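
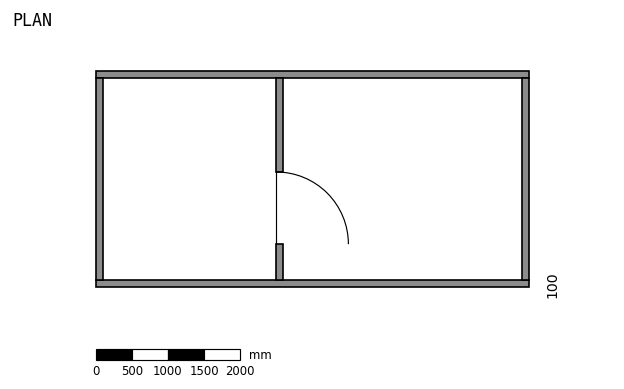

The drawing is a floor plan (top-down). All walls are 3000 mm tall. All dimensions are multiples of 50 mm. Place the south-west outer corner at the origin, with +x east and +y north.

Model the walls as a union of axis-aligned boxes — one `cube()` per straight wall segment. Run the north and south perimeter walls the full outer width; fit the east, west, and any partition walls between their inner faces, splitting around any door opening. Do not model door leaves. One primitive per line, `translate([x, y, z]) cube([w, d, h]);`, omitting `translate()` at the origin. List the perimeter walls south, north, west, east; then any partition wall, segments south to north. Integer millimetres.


cube([6000, 100, 3000]);
translate([0, 2900, 0]) cube([6000, 100, 3000]);
translate([0, 100, 0]) cube([100, 2800, 3000]);
translate([5900, 100, 0]) cube([100, 2800, 3000]);
translate([2500, 100, 0]) cube([100, 500, 3000]);
translate([2500, 1600, 0]) cube([100, 1300, 3000]);


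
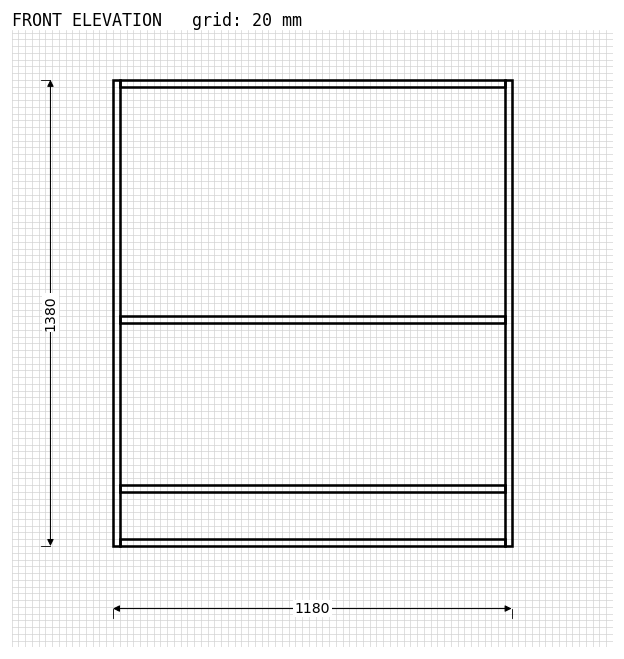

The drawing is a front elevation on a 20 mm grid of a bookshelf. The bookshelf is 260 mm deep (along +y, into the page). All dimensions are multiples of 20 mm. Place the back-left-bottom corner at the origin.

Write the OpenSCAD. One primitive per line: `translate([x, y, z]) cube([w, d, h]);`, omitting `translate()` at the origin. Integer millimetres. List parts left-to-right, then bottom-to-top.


cube([20, 260, 1380]);
translate([20, 0, 0]) cube([1140, 260, 20]);
translate([20, 0, 160]) cube([1140, 260, 20]);
translate([20, 0, 660]) cube([1140, 260, 20]);
translate([20, 0, 1360]) cube([1140, 260, 20]);
translate([1160, 0, 0]) cube([20, 260, 1380]);


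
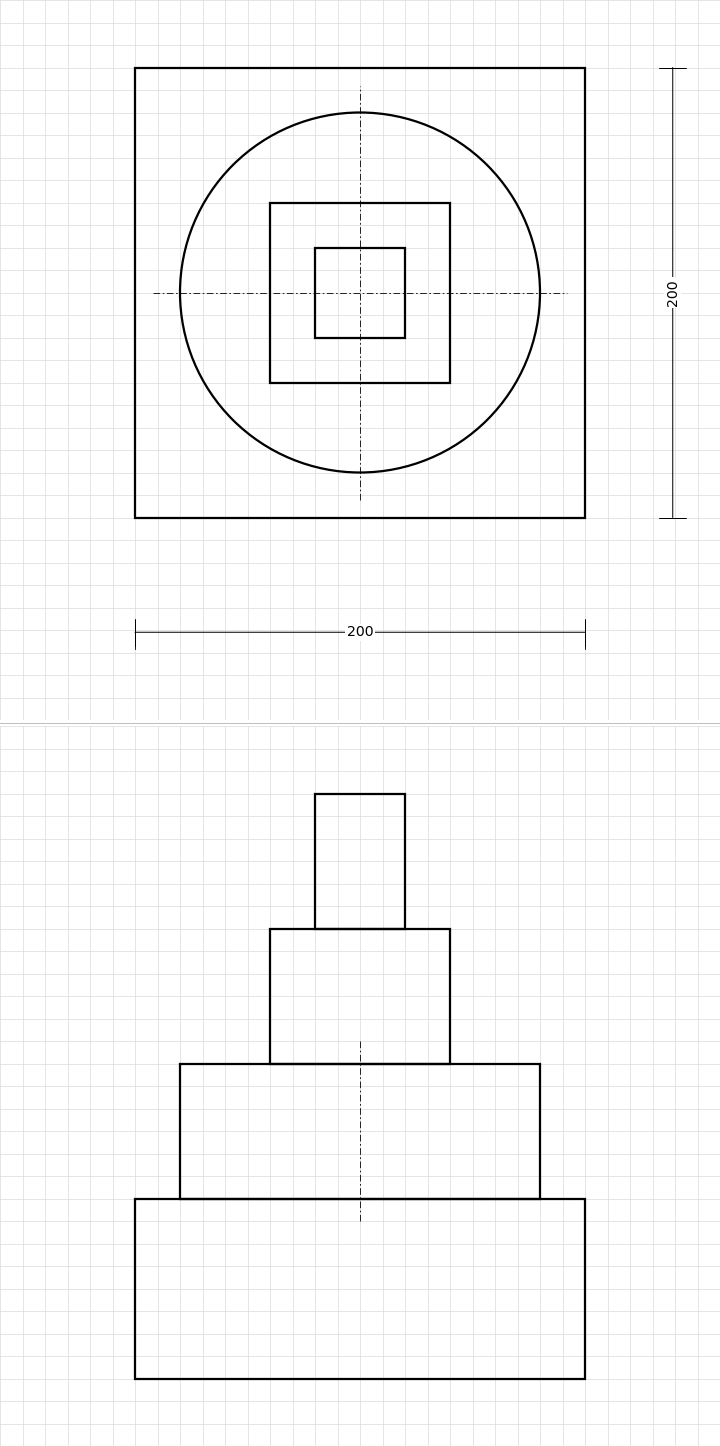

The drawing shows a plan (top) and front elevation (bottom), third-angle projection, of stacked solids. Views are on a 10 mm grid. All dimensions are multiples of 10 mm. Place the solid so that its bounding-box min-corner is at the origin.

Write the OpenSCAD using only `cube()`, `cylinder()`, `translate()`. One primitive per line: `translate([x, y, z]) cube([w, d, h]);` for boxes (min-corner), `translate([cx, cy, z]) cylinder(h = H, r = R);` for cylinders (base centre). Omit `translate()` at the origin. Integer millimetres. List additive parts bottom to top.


cube([200, 200, 80]);
translate([100, 100, 80]) cylinder(h = 60, r = 80);
translate([60, 60, 140]) cube([80, 80, 60]);
translate([80, 80, 200]) cube([40, 40, 60]);


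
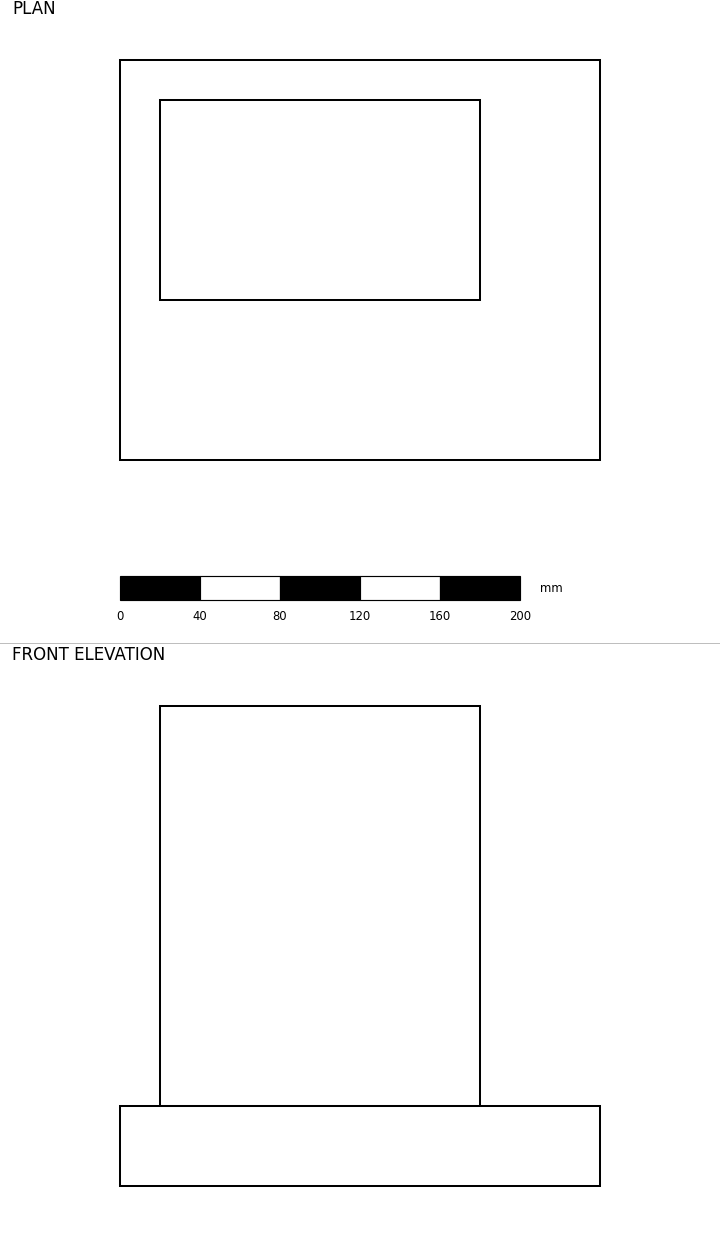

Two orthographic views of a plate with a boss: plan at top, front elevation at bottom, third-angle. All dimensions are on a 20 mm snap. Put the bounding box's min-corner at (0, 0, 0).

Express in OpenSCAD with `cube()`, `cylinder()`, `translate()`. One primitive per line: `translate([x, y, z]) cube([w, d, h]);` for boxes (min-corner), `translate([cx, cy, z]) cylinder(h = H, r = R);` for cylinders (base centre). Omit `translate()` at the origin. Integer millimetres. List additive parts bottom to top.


cube([240, 200, 40]);
translate([20, 80, 40]) cube([160, 100, 200]);


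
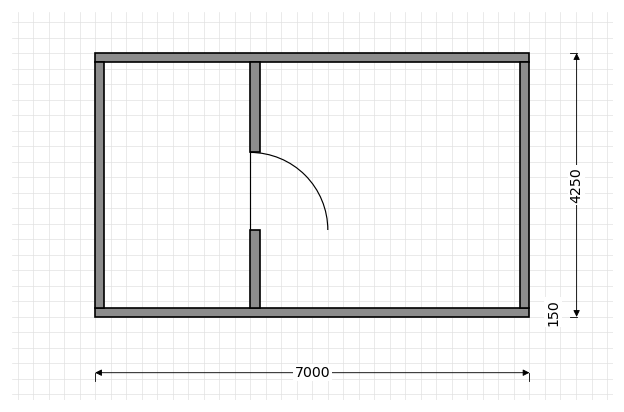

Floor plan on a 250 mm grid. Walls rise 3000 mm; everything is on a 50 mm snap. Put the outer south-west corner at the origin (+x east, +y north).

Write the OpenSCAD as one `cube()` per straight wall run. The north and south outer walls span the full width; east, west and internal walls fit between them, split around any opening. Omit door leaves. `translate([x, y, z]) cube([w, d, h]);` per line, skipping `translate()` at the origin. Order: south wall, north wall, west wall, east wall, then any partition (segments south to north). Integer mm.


cube([7000, 150, 3000]);
translate([0, 4100, 0]) cube([7000, 150, 3000]);
translate([0, 150, 0]) cube([150, 3950, 3000]);
translate([6850, 150, 0]) cube([150, 3950, 3000]);
translate([2500, 150, 0]) cube([150, 1250, 3000]);
translate([2500, 2650, 0]) cube([150, 1450, 3000]);


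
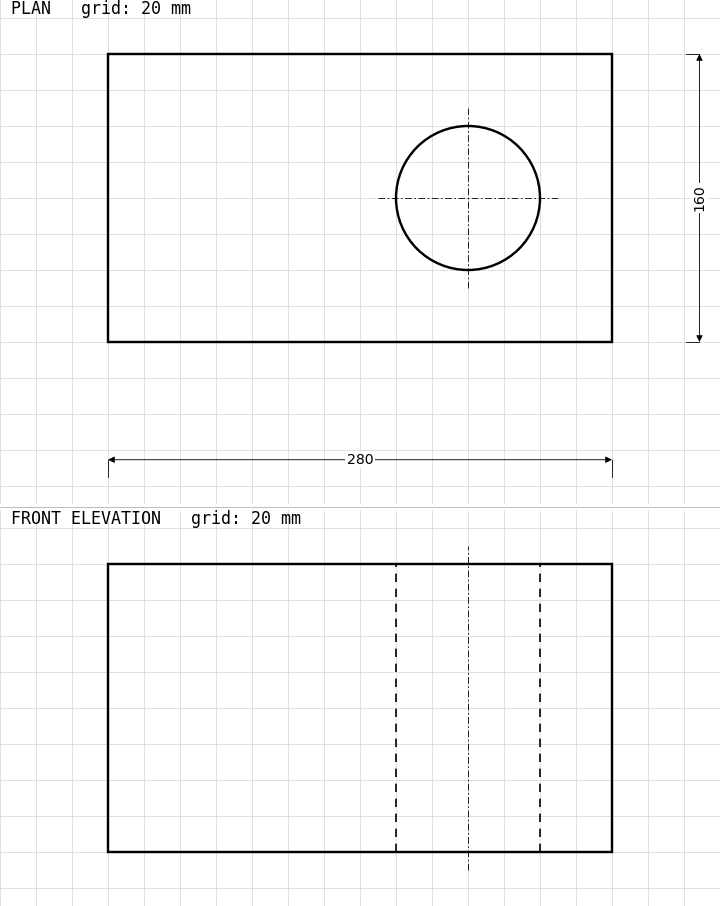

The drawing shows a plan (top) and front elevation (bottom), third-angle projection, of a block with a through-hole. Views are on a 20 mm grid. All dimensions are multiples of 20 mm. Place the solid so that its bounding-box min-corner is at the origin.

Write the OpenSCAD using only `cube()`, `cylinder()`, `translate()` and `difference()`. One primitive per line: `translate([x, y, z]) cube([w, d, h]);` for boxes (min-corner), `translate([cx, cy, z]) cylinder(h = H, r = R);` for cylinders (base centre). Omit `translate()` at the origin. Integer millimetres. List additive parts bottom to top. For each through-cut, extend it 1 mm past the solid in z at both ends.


difference() {
  cube([280, 160, 160]);
  translate([200, 80, -1]) cylinder(h = 162, r = 40);
}


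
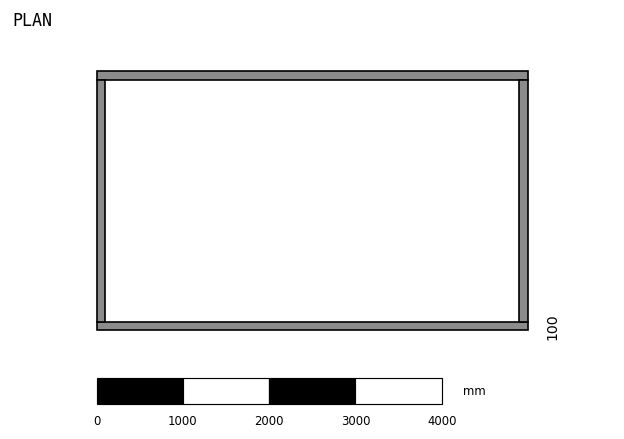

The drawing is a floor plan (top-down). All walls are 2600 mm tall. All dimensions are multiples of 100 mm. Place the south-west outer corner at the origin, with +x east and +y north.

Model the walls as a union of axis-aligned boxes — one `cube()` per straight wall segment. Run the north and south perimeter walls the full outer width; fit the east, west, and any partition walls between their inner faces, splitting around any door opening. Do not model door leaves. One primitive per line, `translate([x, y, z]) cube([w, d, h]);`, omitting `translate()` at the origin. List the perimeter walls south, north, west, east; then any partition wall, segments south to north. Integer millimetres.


cube([5000, 100, 2600]);
translate([0, 2900, 0]) cube([5000, 100, 2600]);
translate([0, 100, 0]) cube([100, 2800, 2600]);
translate([4900, 100, 0]) cube([100, 2800, 2600]);


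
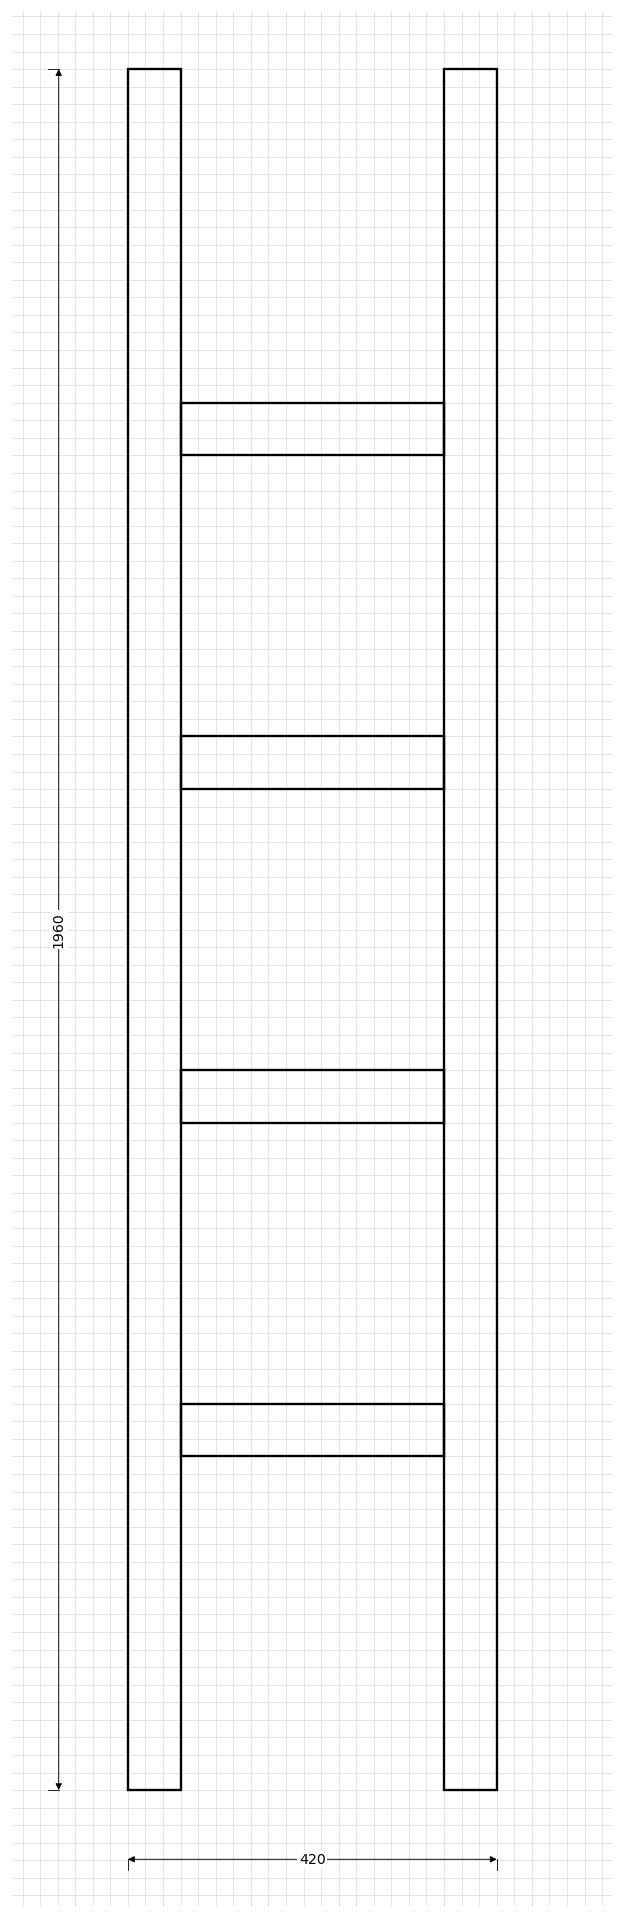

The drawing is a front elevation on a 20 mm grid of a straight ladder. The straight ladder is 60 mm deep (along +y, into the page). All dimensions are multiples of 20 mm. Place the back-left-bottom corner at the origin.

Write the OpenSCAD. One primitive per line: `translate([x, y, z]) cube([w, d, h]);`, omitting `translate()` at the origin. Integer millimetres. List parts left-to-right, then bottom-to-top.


cube([60, 60, 1960]);
translate([60, 0, 380]) cube([300, 60, 60]);
translate([60, 0, 760]) cube([300, 60, 60]);
translate([60, 0, 1140]) cube([300, 60, 60]);
translate([60, 0, 1520]) cube([300, 60, 60]);
translate([360, 0, 0]) cube([60, 60, 1960]);


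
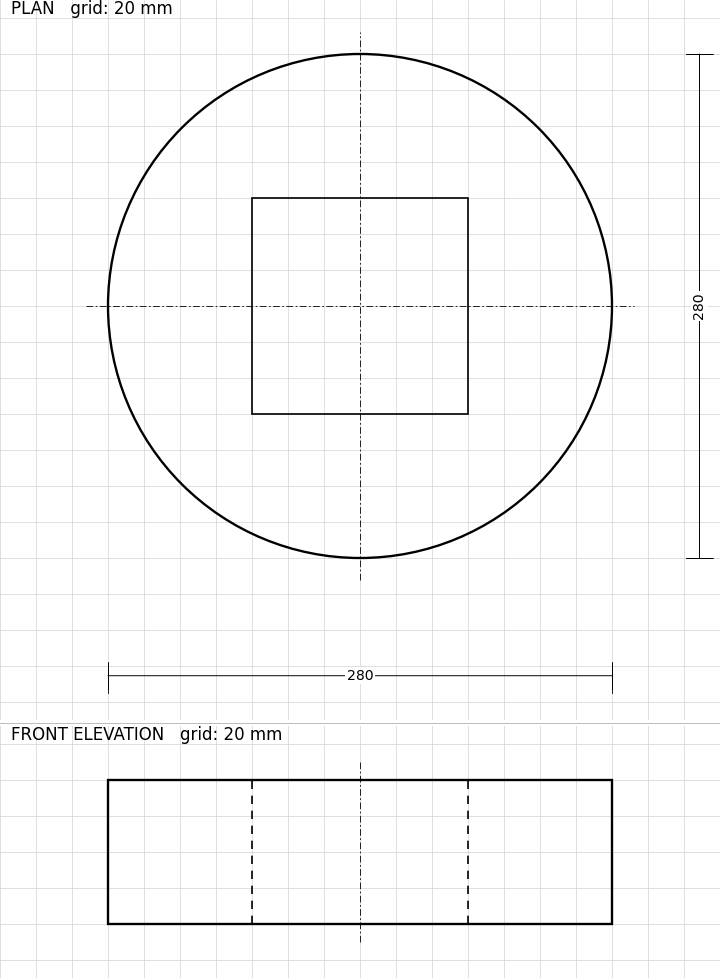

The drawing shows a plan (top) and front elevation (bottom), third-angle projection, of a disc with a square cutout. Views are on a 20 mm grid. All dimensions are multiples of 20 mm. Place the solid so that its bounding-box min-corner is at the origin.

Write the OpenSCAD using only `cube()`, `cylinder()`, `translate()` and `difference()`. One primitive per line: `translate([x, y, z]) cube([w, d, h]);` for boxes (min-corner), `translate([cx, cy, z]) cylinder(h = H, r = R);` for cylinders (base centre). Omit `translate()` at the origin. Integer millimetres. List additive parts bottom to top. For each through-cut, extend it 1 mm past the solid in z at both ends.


difference() {
  translate([140, 140, 0]) cylinder(h = 80, r = 140);
  translate([80, 80, -1]) cube([120, 120, 82]);
}


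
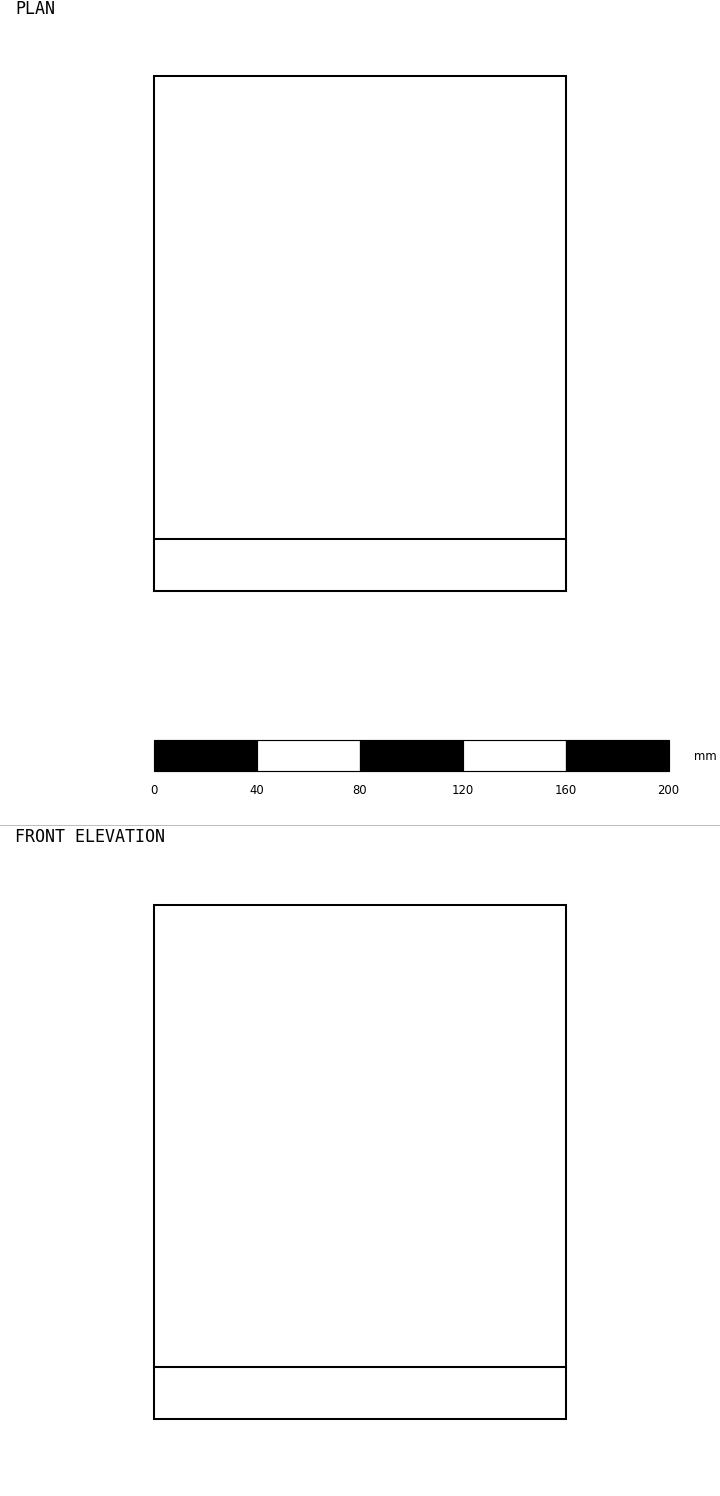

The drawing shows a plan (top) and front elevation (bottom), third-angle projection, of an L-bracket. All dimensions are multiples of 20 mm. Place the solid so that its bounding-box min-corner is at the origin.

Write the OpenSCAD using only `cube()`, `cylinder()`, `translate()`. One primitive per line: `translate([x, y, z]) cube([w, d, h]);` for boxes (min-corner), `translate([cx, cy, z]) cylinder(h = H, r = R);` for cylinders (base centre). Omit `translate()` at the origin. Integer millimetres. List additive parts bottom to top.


cube([160, 200, 20]);
translate([0, 0, 20]) cube([160, 20, 180]);


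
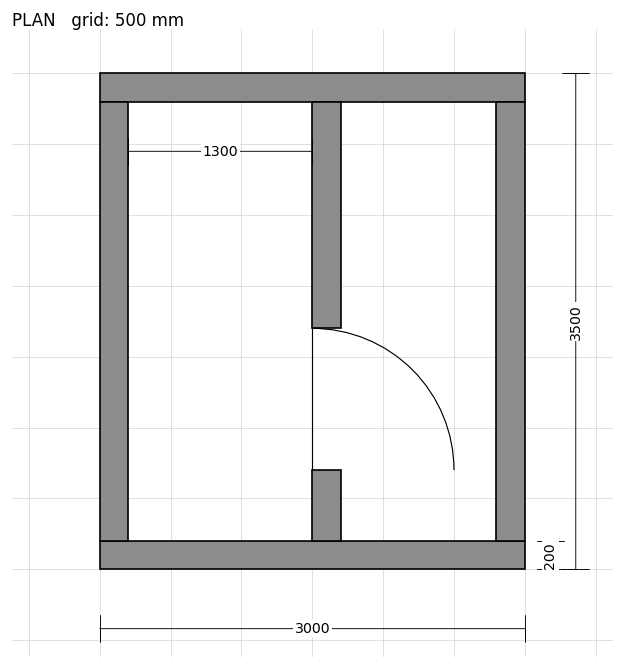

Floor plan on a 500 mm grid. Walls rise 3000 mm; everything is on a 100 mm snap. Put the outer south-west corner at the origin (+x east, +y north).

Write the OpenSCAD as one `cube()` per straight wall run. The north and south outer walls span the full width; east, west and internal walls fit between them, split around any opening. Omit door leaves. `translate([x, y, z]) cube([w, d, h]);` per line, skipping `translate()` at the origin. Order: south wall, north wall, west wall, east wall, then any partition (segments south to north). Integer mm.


cube([3000, 200, 3000]);
translate([0, 3300, 0]) cube([3000, 200, 3000]);
translate([0, 200, 0]) cube([200, 3100, 3000]);
translate([2800, 200, 0]) cube([200, 3100, 3000]);
translate([1500, 200, 0]) cube([200, 500, 3000]);
translate([1500, 1700, 0]) cube([200, 1600, 3000]);


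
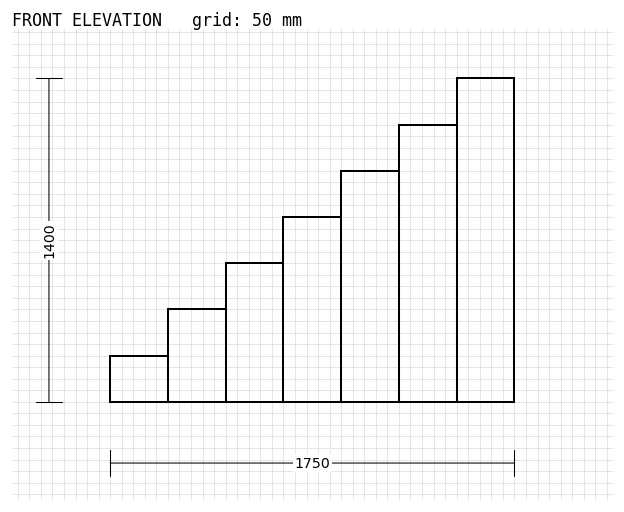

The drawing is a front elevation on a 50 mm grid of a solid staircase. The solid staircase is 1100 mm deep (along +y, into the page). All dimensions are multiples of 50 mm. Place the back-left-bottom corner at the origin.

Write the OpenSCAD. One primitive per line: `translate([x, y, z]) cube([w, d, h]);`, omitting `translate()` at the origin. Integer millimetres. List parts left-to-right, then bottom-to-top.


cube([250, 1100, 200]);
translate([250, 0, 0]) cube([250, 1100, 400]);
translate([500, 0, 0]) cube([250, 1100, 600]);
translate([750, 0, 0]) cube([250, 1100, 800]);
translate([1000, 0, 0]) cube([250, 1100, 1000]);
translate([1250, 0, 0]) cube([250, 1100, 1200]);
translate([1500, 0, 0]) cube([250, 1100, 1400]);


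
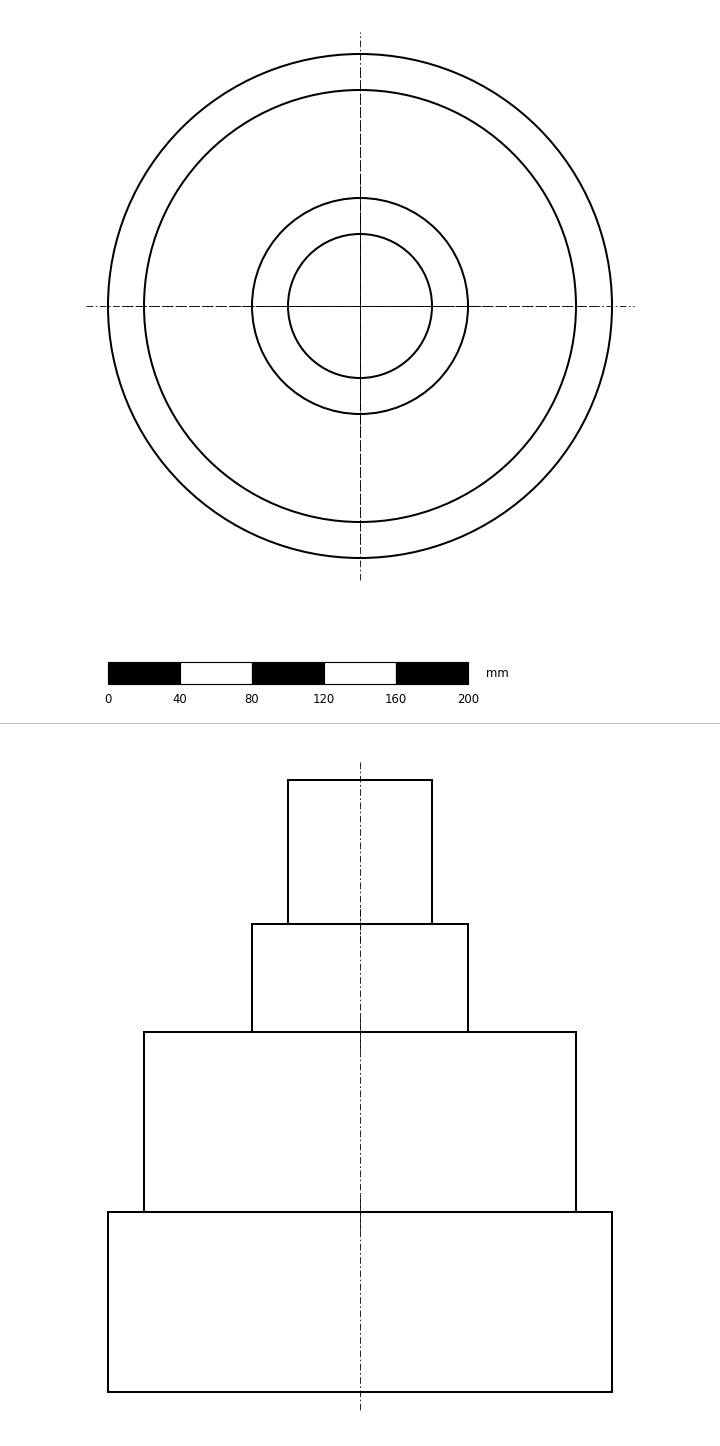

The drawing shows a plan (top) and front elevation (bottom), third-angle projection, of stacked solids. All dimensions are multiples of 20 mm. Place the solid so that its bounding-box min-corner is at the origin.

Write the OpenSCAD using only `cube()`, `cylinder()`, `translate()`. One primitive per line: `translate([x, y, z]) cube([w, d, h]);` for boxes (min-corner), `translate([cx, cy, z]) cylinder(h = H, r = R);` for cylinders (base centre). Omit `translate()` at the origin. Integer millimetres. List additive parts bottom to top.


translate([140, 140, 0]) cylinder(h = 100, r = 140);
translate([140, 140, 100]) cylinder(h = 100, r = 120);
translate([140, 140, 200]) cylinder(h = 60, r = 60);
translate([140, 140, 260]) cylinder(h = 80, r = 40);


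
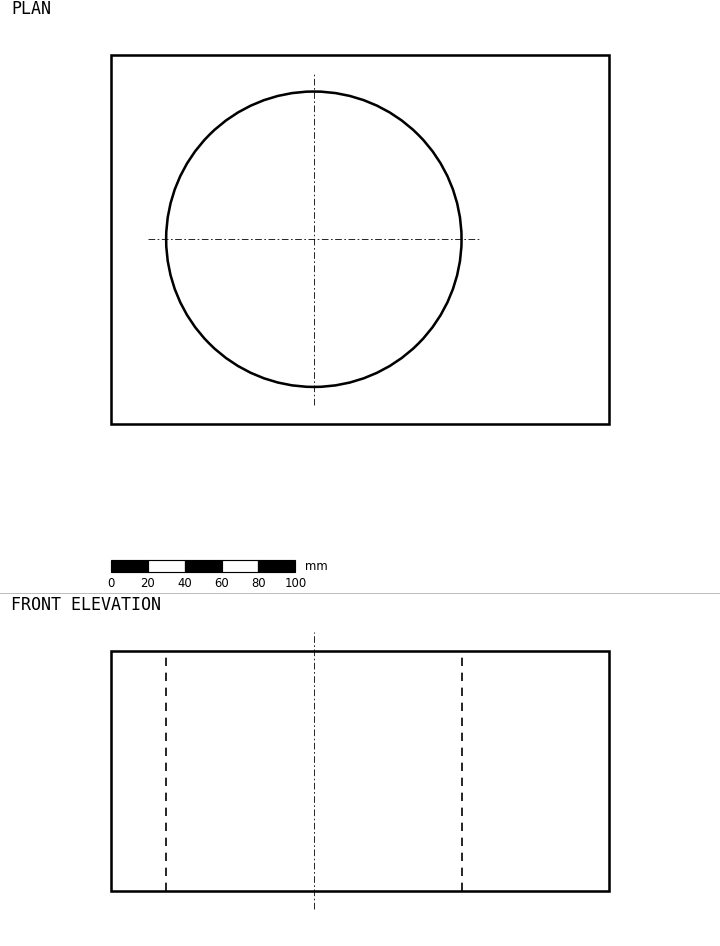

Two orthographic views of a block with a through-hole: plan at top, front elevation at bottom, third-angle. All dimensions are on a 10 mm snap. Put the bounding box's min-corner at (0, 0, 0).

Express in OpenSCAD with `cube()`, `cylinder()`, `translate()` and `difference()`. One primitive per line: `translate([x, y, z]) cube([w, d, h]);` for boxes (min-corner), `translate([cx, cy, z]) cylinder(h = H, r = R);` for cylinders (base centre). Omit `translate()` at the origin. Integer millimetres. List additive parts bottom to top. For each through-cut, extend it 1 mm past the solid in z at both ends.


difference() {
  cube([270, 200, 130]);
  translate([110, 100, -1]) cylinder(h = 132, r = 80);
}


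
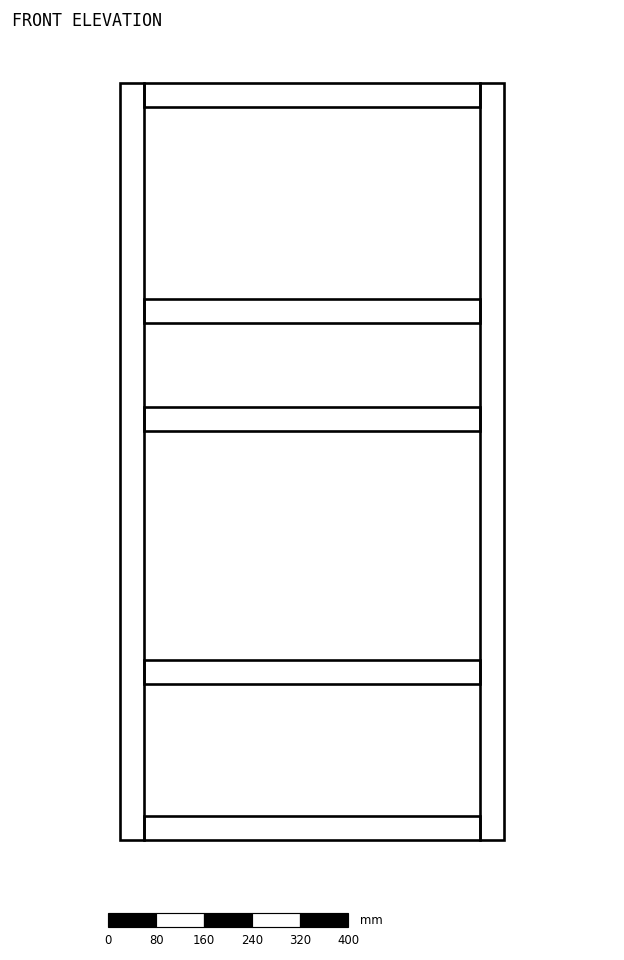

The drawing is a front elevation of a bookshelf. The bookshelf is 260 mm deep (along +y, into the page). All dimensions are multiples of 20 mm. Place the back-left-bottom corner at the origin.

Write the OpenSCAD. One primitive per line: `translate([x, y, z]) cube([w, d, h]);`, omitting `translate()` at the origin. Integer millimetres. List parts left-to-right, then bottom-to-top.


cube([40, 260, 1260]);
translate([40, 0, 0]) cube([560, 260, 40]);
translate([40, 0, 260]) cube([560, 260, 40]);
translate([40, 0, 680]) cube([560, 260, 40]);
translate([40, 0, 860]) cube([560, 260, 40]);
translate([40, 0, 1220]) cube([560, 260, 40]);
translate([600, 0, 0]) cube([40, 260, 1260]);


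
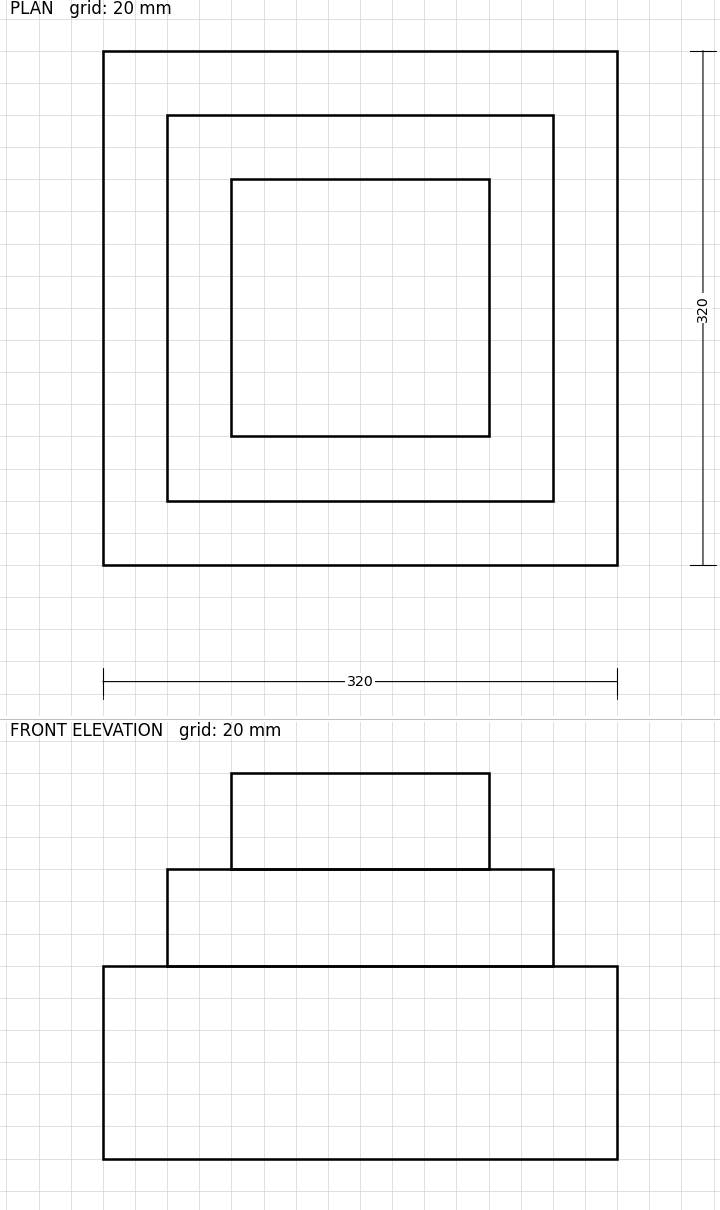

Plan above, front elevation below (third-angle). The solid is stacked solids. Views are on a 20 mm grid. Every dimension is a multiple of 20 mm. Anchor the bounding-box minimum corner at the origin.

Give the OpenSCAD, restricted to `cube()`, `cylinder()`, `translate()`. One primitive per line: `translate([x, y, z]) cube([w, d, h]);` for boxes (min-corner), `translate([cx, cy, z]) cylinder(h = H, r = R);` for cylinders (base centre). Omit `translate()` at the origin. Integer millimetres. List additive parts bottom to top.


cube([320, 320, 120]);
translate([40, 40, 120]) cube([240, 240, 60]);
translate([80, 80, 180]) cube([160, 160, 60]);


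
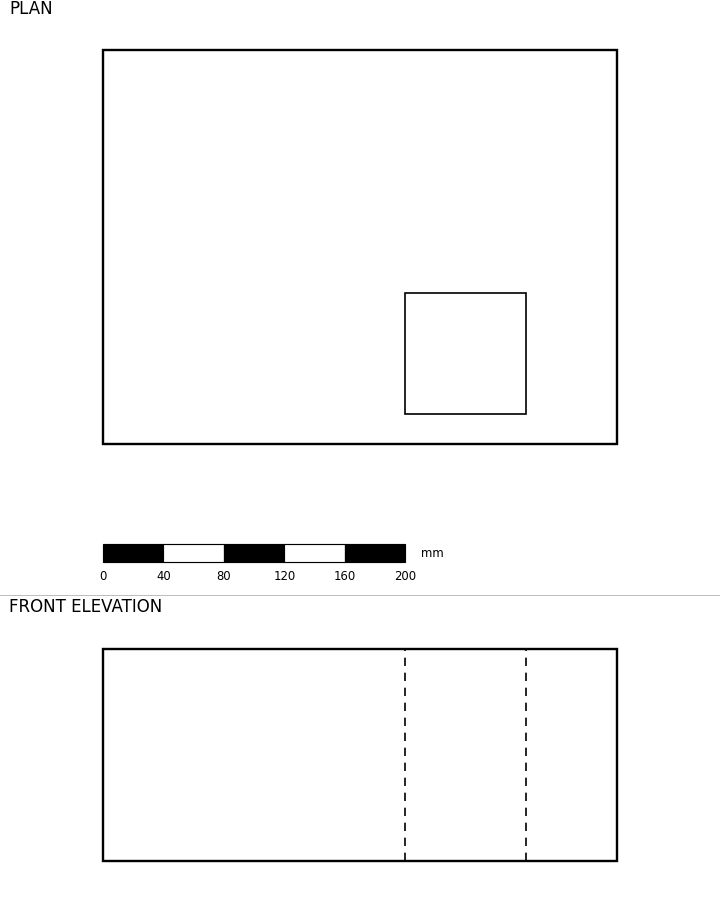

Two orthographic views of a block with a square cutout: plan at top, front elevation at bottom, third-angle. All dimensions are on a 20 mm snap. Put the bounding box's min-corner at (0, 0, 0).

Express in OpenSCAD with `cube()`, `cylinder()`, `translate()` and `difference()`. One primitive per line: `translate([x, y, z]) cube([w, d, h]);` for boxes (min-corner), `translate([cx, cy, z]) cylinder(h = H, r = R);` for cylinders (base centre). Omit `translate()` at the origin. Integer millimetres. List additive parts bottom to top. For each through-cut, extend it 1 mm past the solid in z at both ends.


difference() {
  cube([340, 260, 140]);
  translate([200, 20, -1]) cube([80, 80, 142]);
}


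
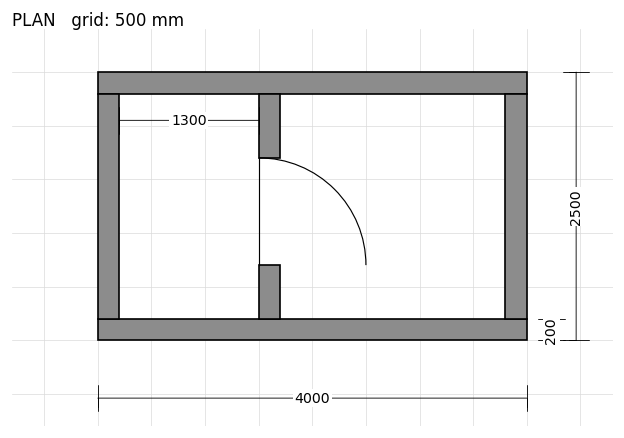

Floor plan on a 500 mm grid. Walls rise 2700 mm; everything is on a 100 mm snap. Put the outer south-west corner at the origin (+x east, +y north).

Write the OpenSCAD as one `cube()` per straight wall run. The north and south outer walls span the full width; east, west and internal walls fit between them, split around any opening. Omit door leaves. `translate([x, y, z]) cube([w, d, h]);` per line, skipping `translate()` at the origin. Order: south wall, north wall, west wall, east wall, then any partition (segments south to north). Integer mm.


cube([4000, 200, 2700]);
translate([0, 2300, 0]) cube([4000, 200, 2700]);
translate([0, 200, 0]) cube([200, 2100, 2700]);
translate([3800, 200, 0]) cube([200, 2100, 2700]);
translate([1500, 200, 0]) cube([200, 500, 2700]);
translate([1500, 1700, 0]) cube([200, 600, 2700]);


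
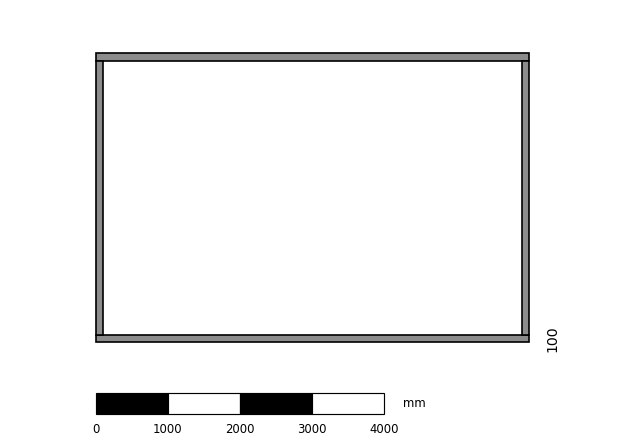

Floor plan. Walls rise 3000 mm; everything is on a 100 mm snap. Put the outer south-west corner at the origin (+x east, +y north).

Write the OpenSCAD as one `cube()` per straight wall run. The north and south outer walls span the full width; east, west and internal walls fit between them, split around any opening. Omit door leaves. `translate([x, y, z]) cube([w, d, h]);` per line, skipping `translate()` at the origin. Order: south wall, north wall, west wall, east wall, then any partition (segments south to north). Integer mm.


cube([6000, 100, 3000]);
translate([0, 3900, 0]) cube([6000, 100, 3000]);
translate([0, 100, 0]) cube([100, 3800, 3000]);
translate([5900, 100, 0]) cube([100, 3800, 3000]);


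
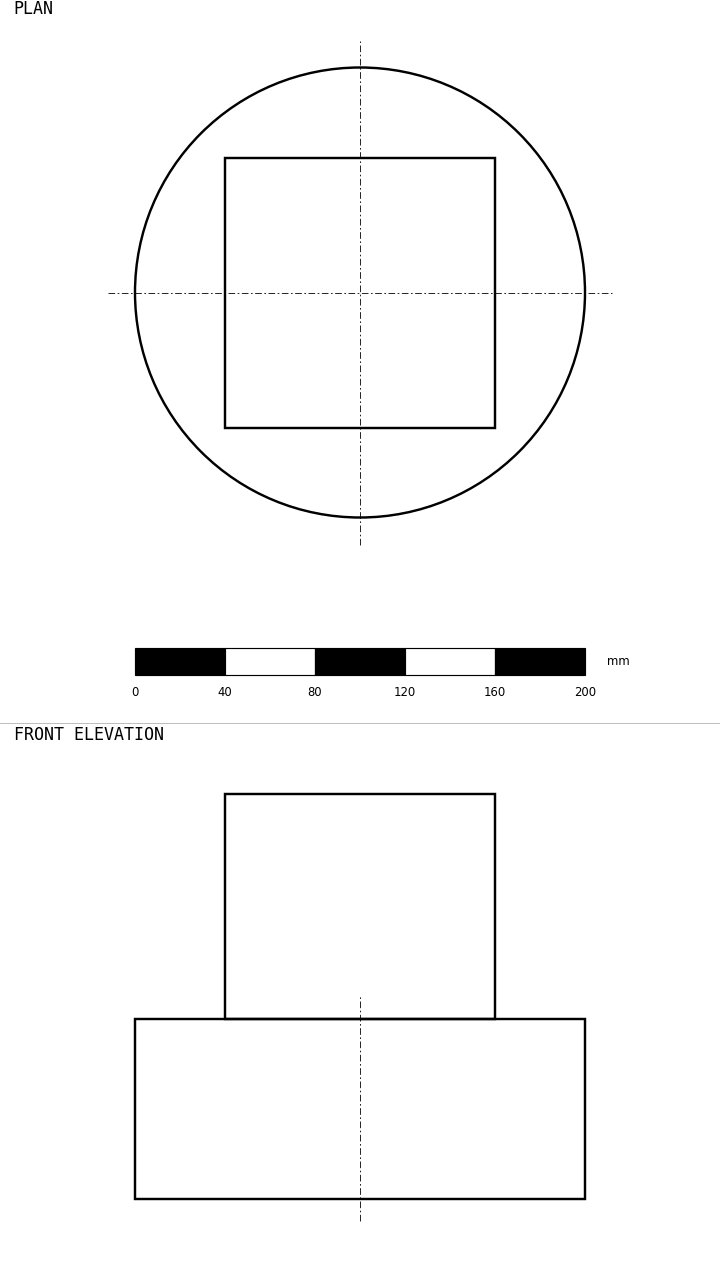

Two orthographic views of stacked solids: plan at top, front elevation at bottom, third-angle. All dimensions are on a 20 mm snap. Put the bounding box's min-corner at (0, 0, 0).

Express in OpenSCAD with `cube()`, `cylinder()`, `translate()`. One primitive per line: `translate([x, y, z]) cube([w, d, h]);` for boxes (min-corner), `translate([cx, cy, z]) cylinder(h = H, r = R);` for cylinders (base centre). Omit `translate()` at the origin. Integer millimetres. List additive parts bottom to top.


translate([100, 100, 0]) cylinder(h = 80, r = 100);
translate([40, 40, 80]) cube([120, 120, 100]);


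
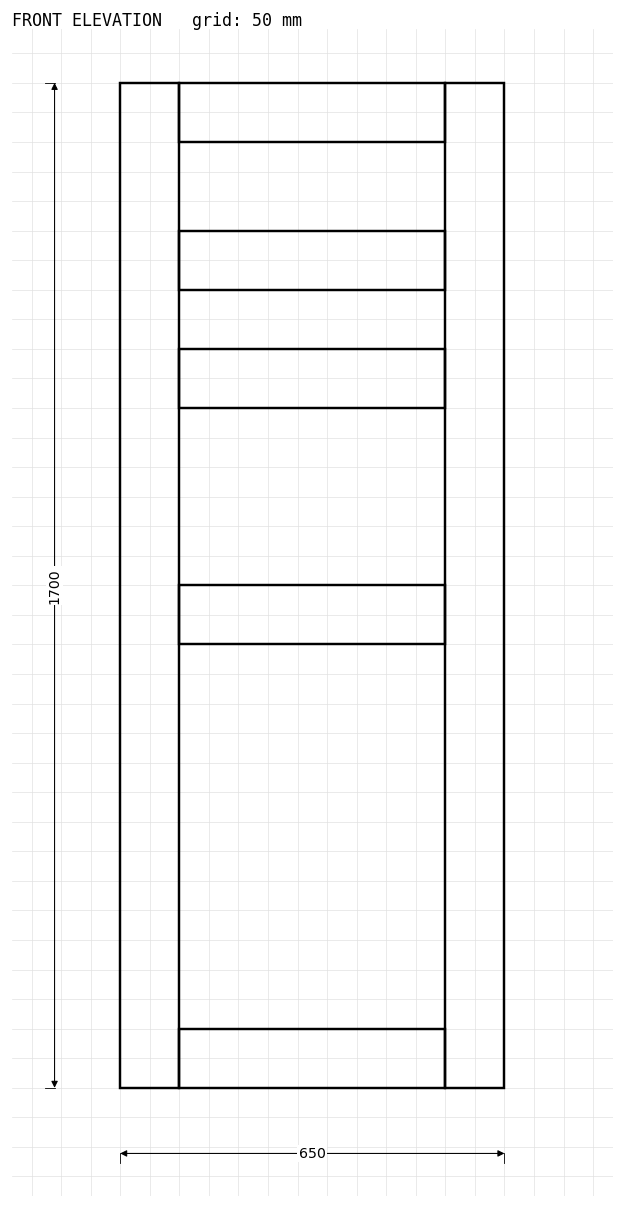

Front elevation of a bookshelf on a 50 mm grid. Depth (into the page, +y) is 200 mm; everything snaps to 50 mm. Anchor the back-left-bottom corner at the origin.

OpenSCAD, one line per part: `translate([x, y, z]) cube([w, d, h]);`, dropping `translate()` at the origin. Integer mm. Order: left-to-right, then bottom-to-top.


cube([100, 200, 1700]);
translate([100, 0, 0]) cube([450, 200, 100]);
translate([100, 0, 750]) cube([450, 200, 100]);
translate([100, 0, 1150]) cube([450, 200, 100]);
translate([100, 0, 1350]) cube([450, 200, 100]);
translate([100, 0, 1600]) cube([450, 200, 100]);
translate([550, 0, 0]) cube([100, 200, 1700]);


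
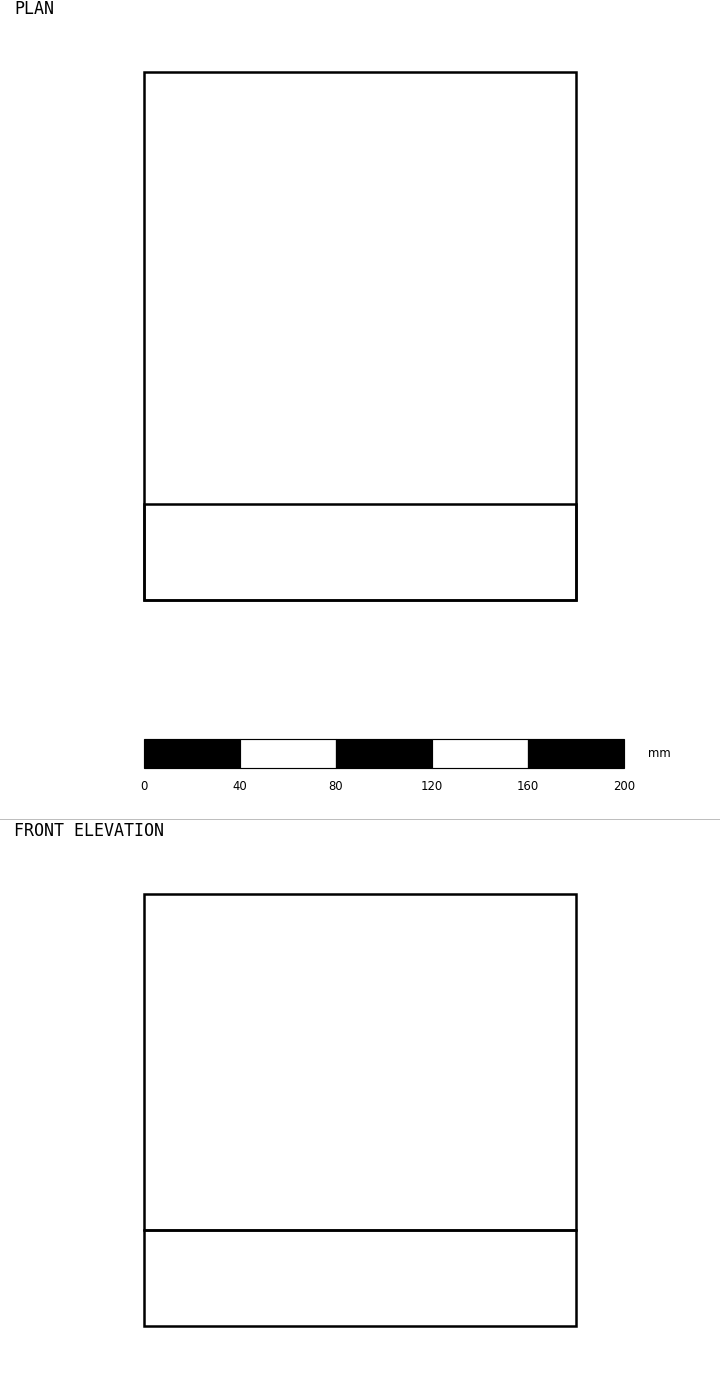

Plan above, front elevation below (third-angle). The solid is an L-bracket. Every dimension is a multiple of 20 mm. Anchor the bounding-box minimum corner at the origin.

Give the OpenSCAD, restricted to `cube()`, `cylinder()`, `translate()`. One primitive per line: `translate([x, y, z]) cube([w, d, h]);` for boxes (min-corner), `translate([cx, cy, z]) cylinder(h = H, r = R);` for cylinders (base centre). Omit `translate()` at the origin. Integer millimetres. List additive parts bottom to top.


cube([180, 220, 40]);
translate([0, 0, 40]) cube([180, 40, 140]);


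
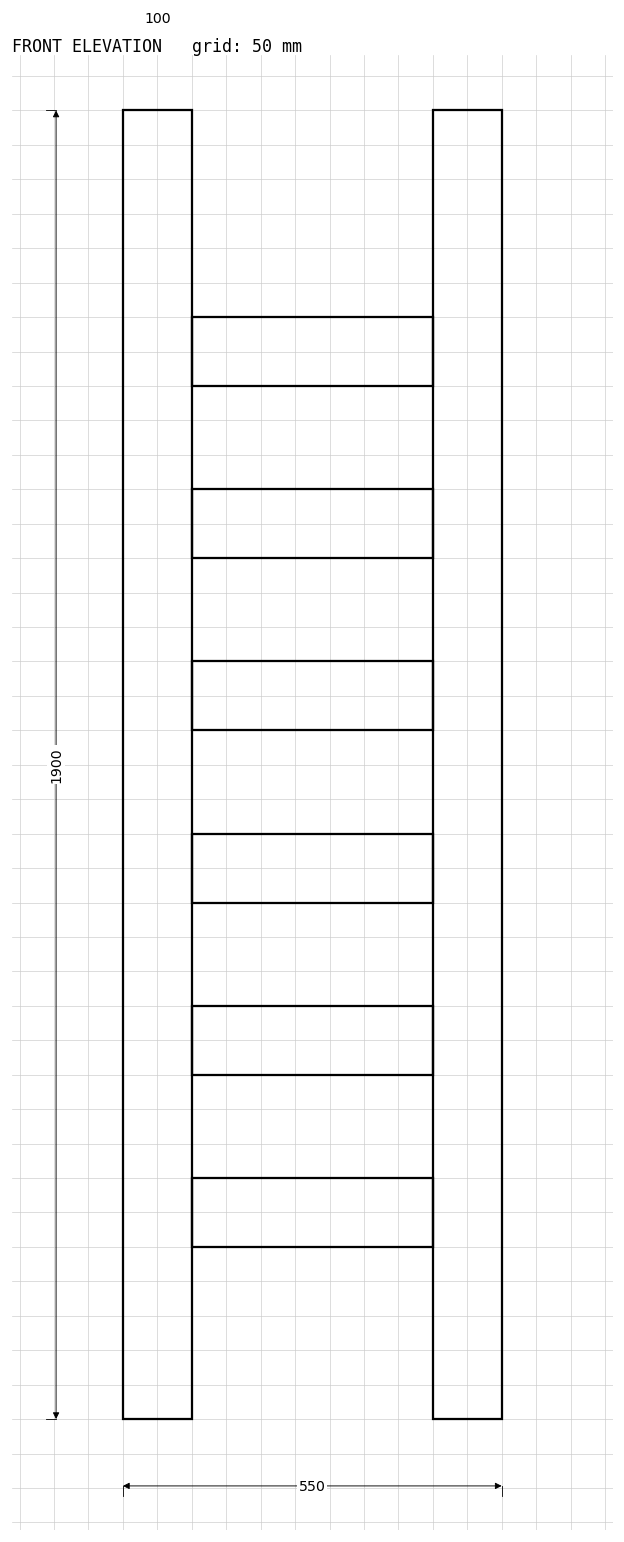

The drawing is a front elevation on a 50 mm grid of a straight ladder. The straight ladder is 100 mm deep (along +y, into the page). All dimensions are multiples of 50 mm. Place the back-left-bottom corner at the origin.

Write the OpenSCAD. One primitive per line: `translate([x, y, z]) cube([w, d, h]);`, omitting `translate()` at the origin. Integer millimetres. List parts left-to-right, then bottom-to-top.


cube([100, 100, 1900]);
translate([100, 0, 250]) cube([350, 100, 100]);
translate([100, 0, 500]) cube([350, 100, 100]);
translate([100, 0, 750]) cube([350, 100, 100]);
translate([100, 0, 1000]) cube([350, 100, 100]);
translate([100, 0, 1250]) cube([350, 100, 100]);
translate([100, 0, 1500]) cube([350, 100, 100]);
translate([450, 0, 0]) cube([100, 100, 1900]);


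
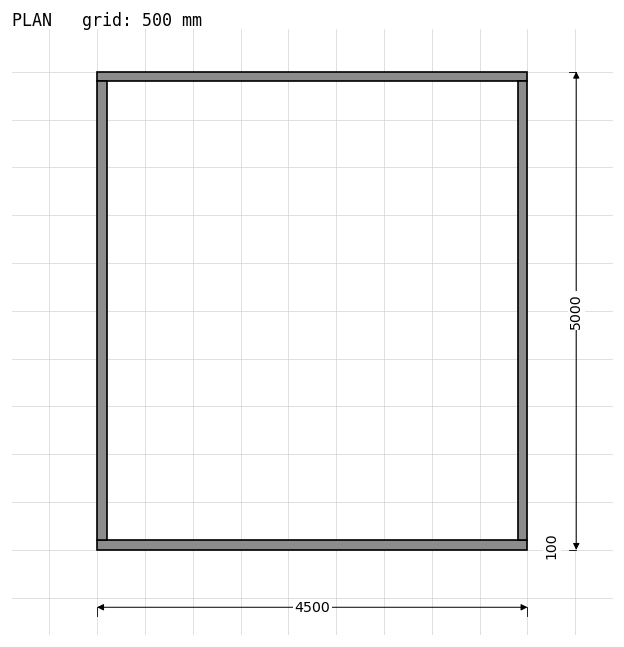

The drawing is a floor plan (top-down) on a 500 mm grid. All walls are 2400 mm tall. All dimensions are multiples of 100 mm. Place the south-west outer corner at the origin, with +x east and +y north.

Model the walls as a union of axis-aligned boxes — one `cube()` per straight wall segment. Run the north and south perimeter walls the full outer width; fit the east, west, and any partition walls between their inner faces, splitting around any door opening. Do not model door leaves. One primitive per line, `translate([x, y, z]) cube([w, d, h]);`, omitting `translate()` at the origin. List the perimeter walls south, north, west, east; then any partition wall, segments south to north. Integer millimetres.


cube([4500, 100, 2400]);
translate([0, 4900, 0]) cube([4500, 100, 2400]);
translate([0, 100, 0]) cube([100, 4800, 2400]);
translate([4400, 100, 0]) cube([100, 4800, 2400]);


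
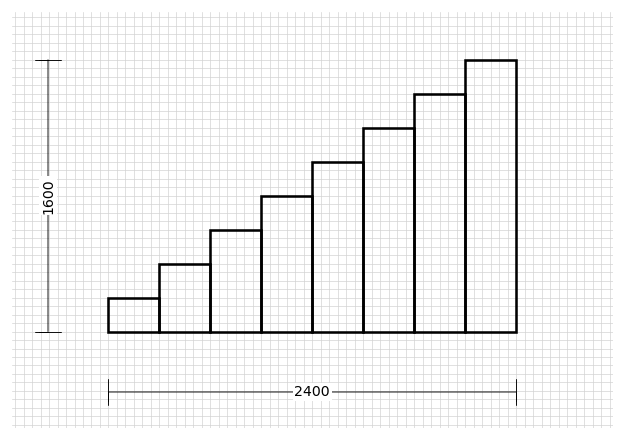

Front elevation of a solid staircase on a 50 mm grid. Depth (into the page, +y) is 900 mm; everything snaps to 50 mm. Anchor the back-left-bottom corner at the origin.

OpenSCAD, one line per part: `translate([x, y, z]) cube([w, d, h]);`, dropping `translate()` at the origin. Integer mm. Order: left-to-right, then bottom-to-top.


cube([300, 900, 200]);
translate([300, 0, 0]) cube([300, 900, 400]);
translate([600, 0, 0]) cube([300, 900, 600]);
translate([900, 0, 0]) cube([300, 900, 800]);
translate([1200, 0, 0]) cube([300, 900, 1000]);
translate([1500, 0, 0]) cube([300, 900, 1200]);
translate([1800, 0, 0]) cube([300, 900, 1400]);
translate([2100, 0, 0]) cube([300, 900, 1600]);


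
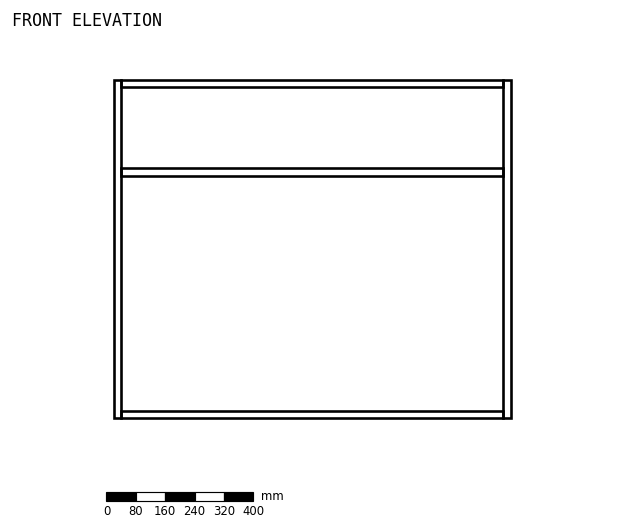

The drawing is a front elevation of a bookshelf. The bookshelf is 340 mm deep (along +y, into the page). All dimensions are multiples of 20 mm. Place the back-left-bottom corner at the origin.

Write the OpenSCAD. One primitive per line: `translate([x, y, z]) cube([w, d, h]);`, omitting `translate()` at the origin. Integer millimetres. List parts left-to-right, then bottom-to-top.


cube([20, 340, 920]);
translate([20, 0, 0]) cube([1040, 340, 20]);
translate([20, 0, 660]) cube([1040, 340, 20]);
translate([20, 0, 900]) cube([1040, 340, 20]);
translate([1060, 0, 0]) cube([20, 340, 920]);


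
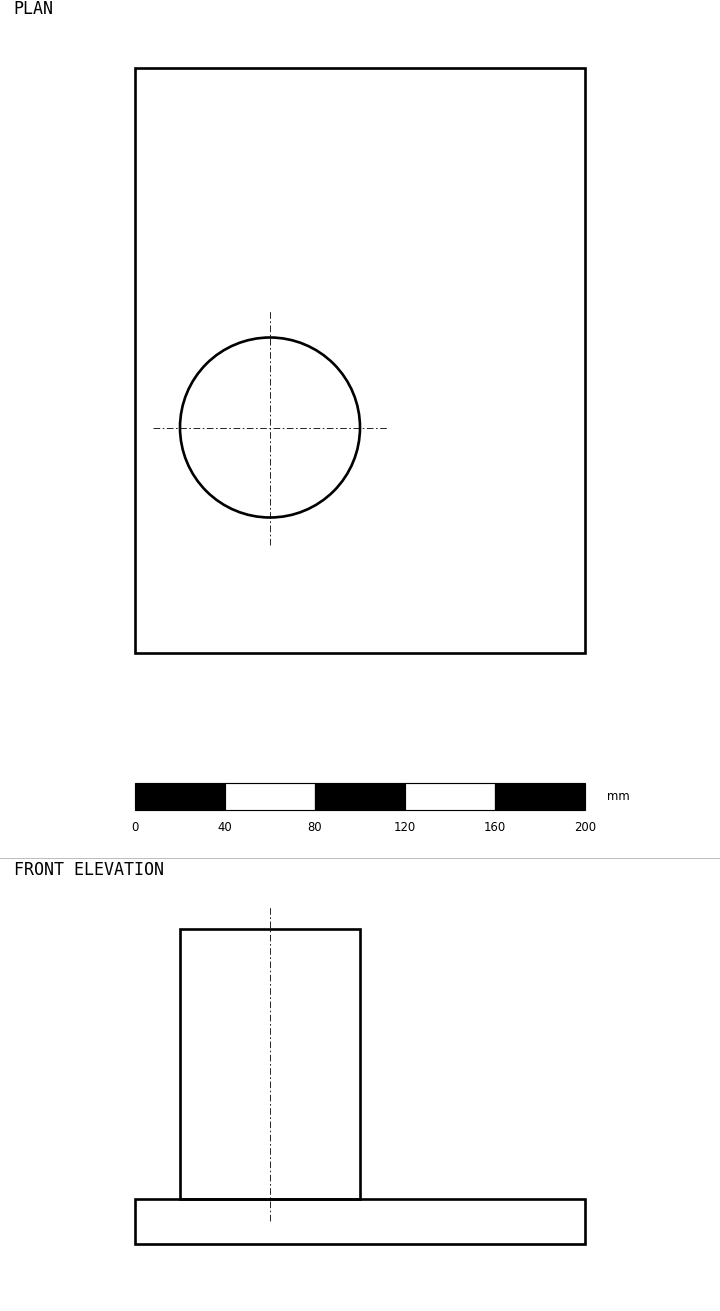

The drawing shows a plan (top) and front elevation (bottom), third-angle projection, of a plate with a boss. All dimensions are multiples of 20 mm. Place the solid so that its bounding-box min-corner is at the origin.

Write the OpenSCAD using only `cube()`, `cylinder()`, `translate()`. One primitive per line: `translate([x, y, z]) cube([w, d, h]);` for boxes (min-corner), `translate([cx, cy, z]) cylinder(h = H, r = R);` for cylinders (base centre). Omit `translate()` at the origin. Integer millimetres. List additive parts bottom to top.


cube([200, 260, 20]);
translate([60, 100, 20]) cylinder(h = 120, r = 40);


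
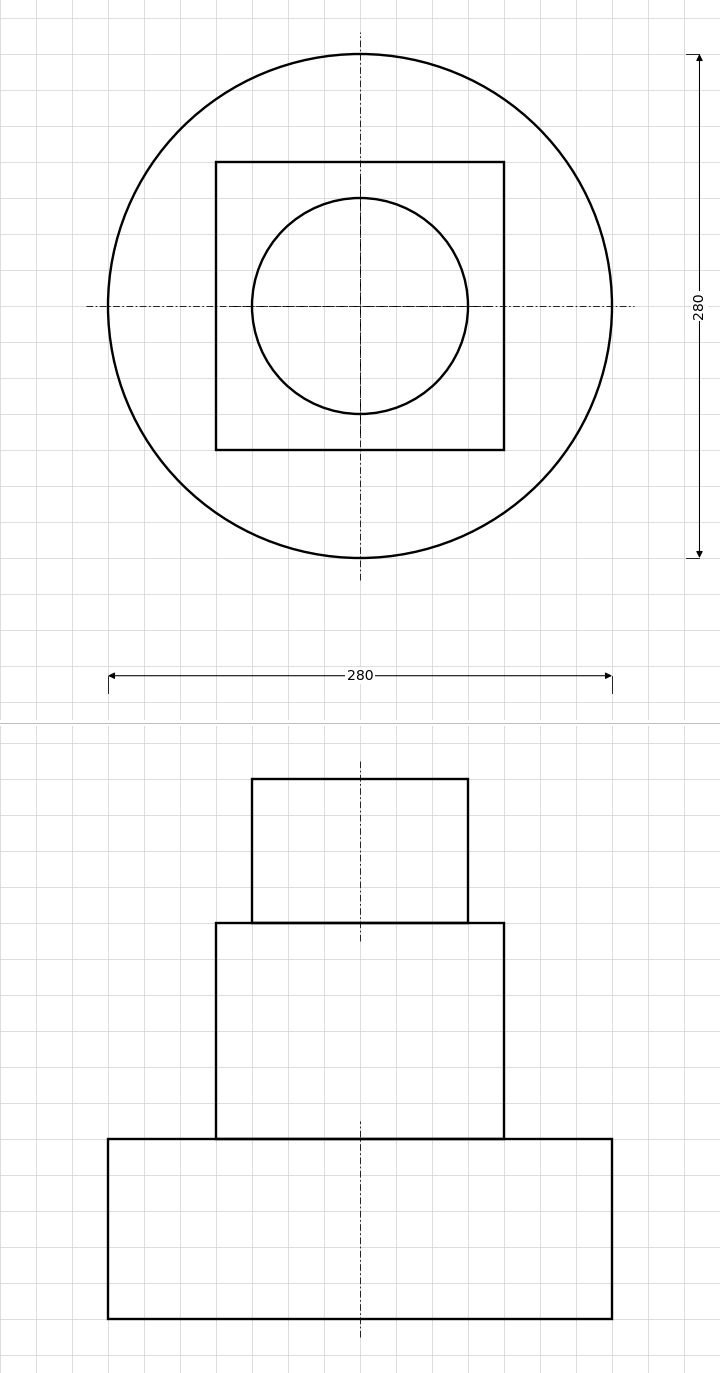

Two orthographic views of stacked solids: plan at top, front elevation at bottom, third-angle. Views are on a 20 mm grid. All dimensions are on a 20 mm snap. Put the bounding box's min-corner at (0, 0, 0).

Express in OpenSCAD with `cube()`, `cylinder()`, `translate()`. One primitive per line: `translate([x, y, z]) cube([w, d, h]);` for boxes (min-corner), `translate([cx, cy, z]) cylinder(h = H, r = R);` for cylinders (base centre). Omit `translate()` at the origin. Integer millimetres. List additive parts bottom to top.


translate([140, 140, 0]) cylinder(h = 100, r = 140);
translate([60, 60, 100]) cube([160, 160, 120]);
translate([140, 140, 220]) cylinder(h = 80, r = 60);


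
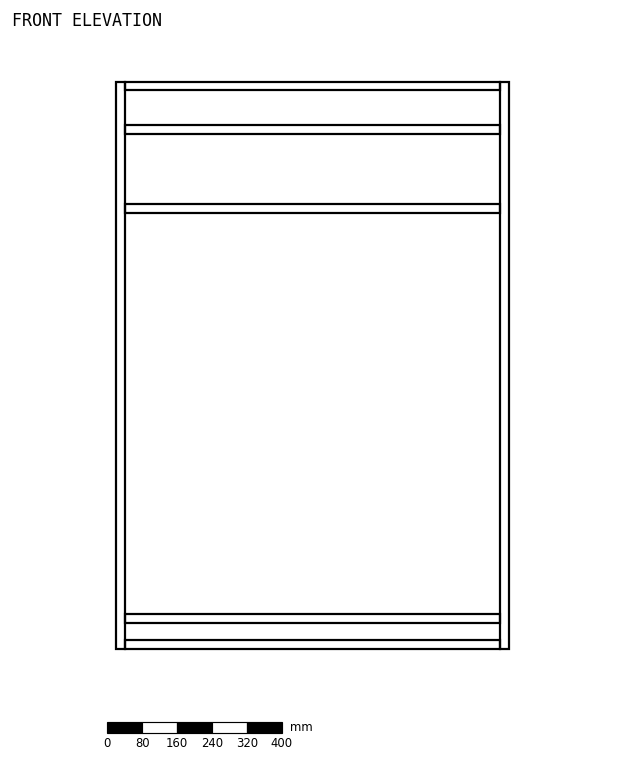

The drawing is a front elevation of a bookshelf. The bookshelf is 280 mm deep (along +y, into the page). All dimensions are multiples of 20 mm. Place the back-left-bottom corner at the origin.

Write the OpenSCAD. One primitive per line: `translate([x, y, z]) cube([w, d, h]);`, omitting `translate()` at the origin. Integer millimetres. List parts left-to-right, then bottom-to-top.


cube([20, 280, 1300]);
translate([20, 0, 0]) cube([860, 280, 20]);
translate([20, 0, 60]) cube([860, 280, 20]);
translate([20, 0, 1000]) cube([860, 280, 20]);
translate([20, 0, 1180]) cube([860, 280, 20]);
translate([20, 0, 1280]) cube([860, 280, 20]);
translate([880, 0, 0]) cube([20, 280, 1300]);


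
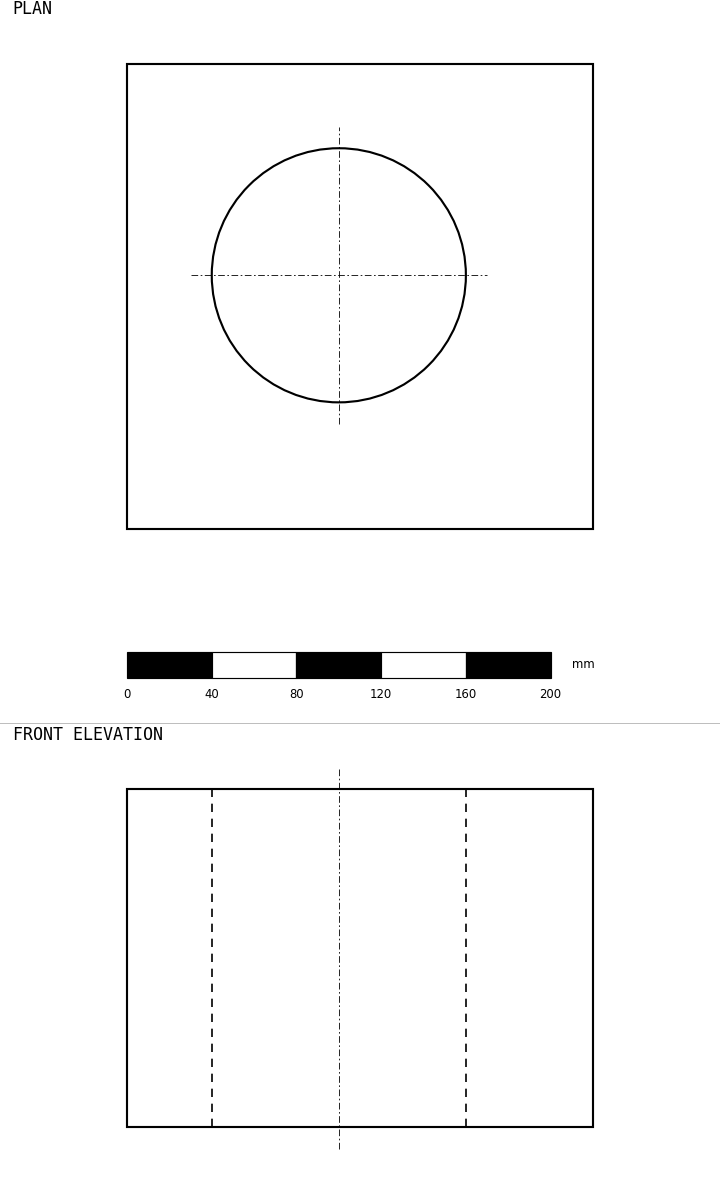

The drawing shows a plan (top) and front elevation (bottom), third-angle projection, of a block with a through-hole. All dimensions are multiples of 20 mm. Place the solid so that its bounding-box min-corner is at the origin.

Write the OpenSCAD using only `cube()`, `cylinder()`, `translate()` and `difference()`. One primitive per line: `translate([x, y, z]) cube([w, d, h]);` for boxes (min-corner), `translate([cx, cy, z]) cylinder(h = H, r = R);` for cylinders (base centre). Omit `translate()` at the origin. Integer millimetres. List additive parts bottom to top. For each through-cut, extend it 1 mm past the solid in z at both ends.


difference() {
  cube([220, 220, 160]);
  translate([100, 120, -1]) cylinder(h = 162, r = 60);
}


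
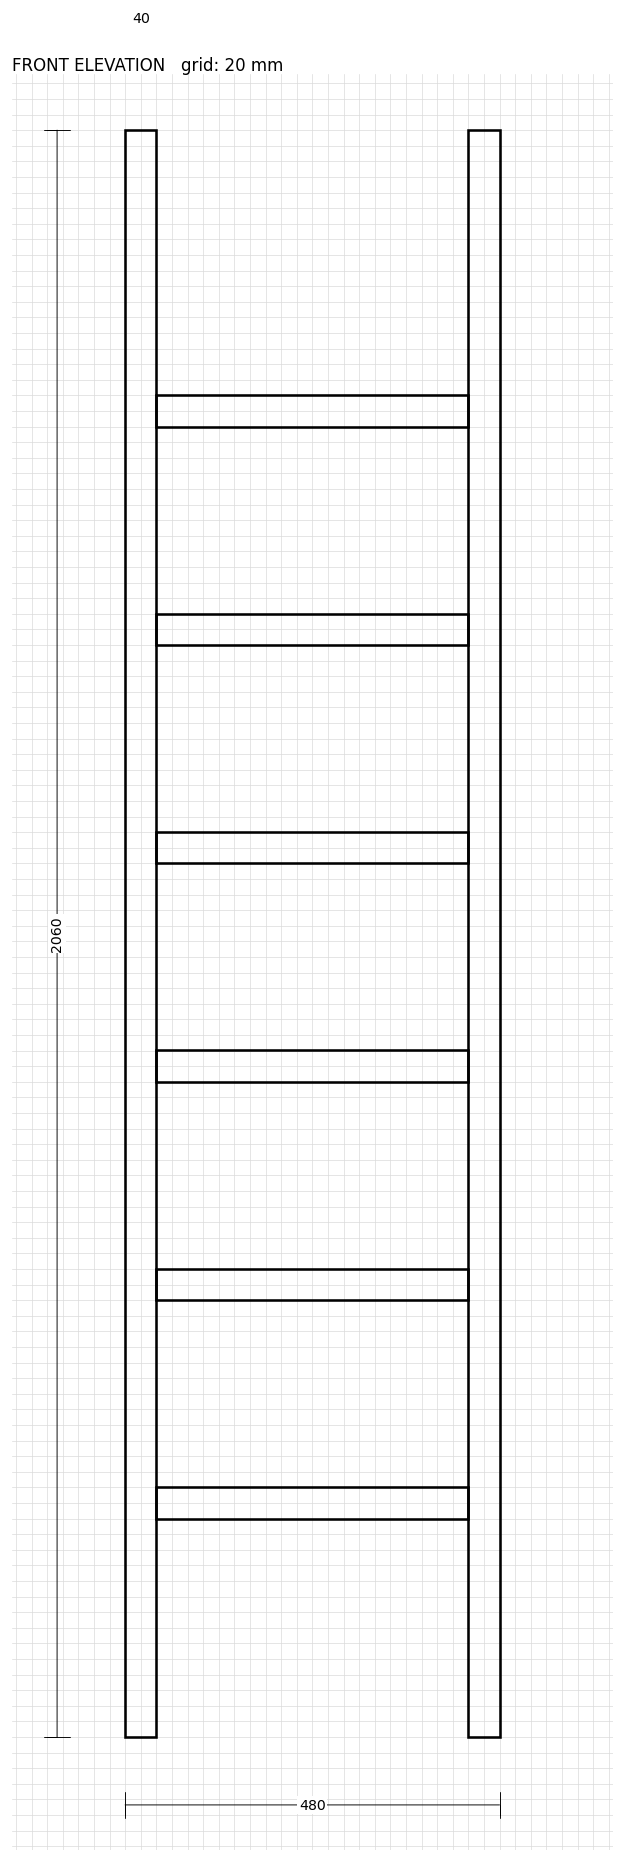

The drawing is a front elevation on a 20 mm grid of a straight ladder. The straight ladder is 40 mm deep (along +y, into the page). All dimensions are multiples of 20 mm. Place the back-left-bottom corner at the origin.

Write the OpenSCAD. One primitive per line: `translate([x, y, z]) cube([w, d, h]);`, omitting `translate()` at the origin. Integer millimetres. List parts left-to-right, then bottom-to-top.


cube([40, 40, 2060]);
translate([40, 0, 280]) cube([400, 40, 40]);
translate([40, 0, 560]) cube([400, 40, 40]);
translate([40, 0, 840]) cube([400, 40, 40]);
translate([40, 0, 1120]) cube([400, 40, 40]);
translate([40, 0, 1400]) cube([400, 40, 40]);
translate([40, 0, 1680]) cube([400, 40, 40]);
translate([440, 0, 0]) cube([40, 40, 2060]);


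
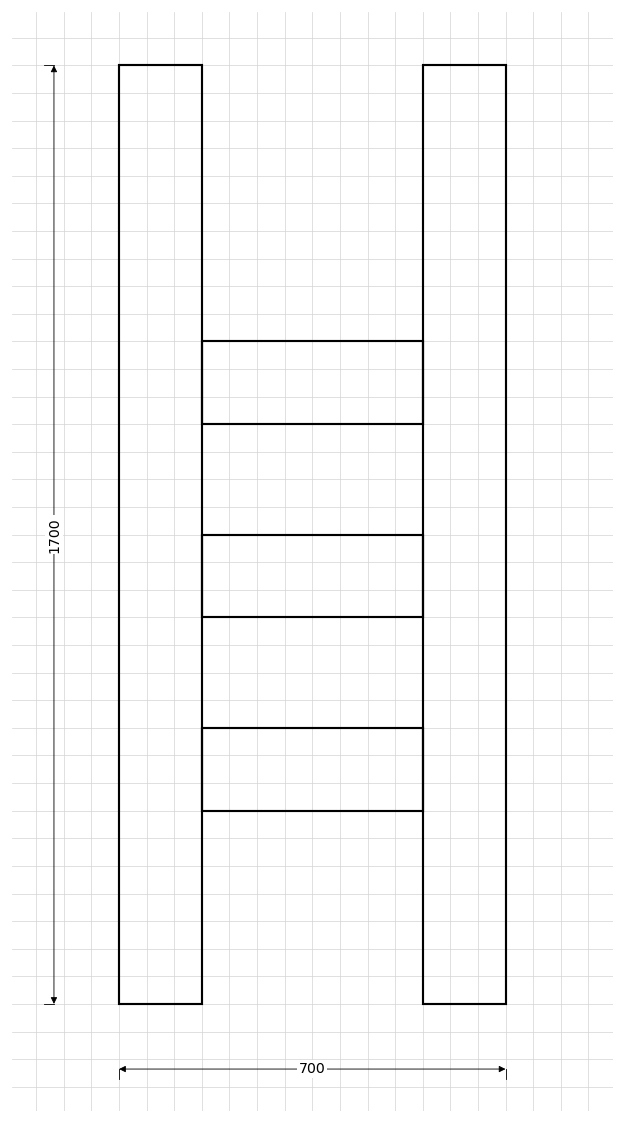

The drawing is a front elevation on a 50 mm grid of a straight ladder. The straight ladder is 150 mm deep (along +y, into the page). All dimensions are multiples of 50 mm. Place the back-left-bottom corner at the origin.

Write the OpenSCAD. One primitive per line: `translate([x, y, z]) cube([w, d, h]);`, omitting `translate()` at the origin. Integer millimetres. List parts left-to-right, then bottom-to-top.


cube([150, 150, 1700]);
translate([150, 0, 350]) cube([400, 150, 150]);
translate([150, 0, 700]) cube([400, 150, 150]);
translate([150, 0, 1050]) cube([400, 150, 150]);
translate([550, 0, 0]) cube([150, 150, 1700]);


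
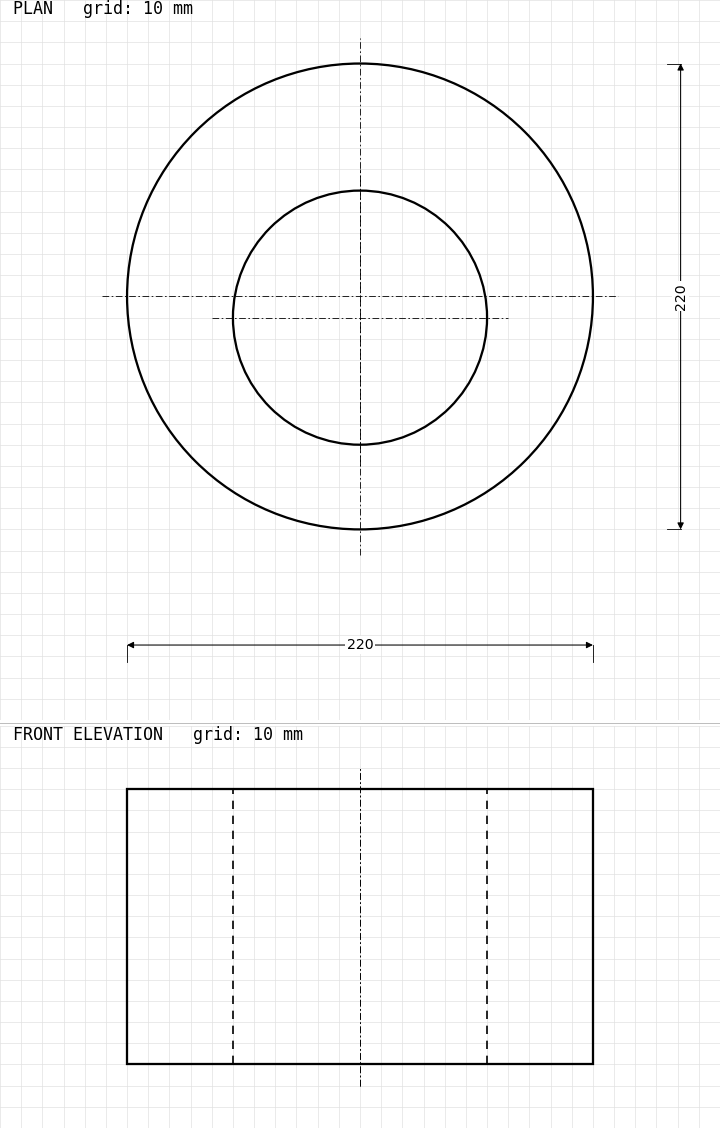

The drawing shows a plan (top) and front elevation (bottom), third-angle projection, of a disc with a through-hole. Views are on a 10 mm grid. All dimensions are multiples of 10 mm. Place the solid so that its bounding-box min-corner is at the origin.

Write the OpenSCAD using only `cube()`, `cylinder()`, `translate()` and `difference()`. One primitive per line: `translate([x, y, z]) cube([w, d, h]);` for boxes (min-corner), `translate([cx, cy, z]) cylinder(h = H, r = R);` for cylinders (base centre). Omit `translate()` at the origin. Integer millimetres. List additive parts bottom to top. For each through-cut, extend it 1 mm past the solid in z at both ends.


difference() {
  translate([110, 110, 0]) cylinder(h = 130, r = 110);
  translate([110, 100, -1]) cylinder(h = 132, r = 60);
}
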